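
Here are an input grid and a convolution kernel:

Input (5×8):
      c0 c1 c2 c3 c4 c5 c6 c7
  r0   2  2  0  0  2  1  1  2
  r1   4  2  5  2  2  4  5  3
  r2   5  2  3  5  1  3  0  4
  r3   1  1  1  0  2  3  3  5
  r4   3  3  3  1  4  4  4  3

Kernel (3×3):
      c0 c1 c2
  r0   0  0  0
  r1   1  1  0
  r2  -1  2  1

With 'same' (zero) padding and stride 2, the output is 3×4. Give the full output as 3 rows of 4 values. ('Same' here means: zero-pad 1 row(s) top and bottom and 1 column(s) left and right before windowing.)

Output[0,0]: The receptive field on the zero-padded input at this output position is [0 0 0 / 0 2 2 / 0 4 2]. Elementwise product with the kernel and sum: 0·1 + 2·1 + 0·-1 + 4·2 + 2·1.

12 12 8 11
8 6 13 11
3 6 5 8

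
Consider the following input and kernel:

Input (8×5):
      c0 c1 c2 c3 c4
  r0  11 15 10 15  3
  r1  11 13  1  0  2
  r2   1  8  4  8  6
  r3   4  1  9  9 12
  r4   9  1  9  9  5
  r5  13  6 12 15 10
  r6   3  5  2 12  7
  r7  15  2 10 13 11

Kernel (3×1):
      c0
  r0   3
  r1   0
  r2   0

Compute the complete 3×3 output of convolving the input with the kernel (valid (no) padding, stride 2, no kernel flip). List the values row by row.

Output[0,0]: The receptive field on the input at this output position is [11 / 11 / 1]. Elementwise product with the kernel and sum: 11·3.

33 30 9
3 12 18
27 27 15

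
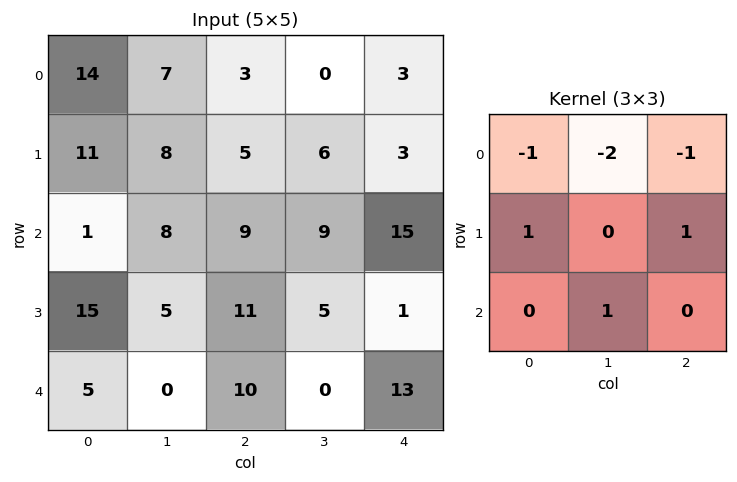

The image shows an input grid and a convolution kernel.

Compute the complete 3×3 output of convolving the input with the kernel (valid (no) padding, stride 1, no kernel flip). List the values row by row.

Output[0,0]: The receptive field on the input at this output position is [14 7 3 / 11 8 5 / 1 8 9]. Elementwise product with the kernel and sum: 14·-1 + 7·-2 + 3·-1 + 11·1 + 5·1 + 8·1.
Output[0,1]: The receptive field on the input at this output position is [7 3 0 / 8 5 6 / 8 9 9]. Elementwise product with the kernel and sum: 7·-1 + 3·-2 + 0·-1 + 8·1 + 6·1 + 9·1.

-7 10 11
-17 4 9
0 -15 -30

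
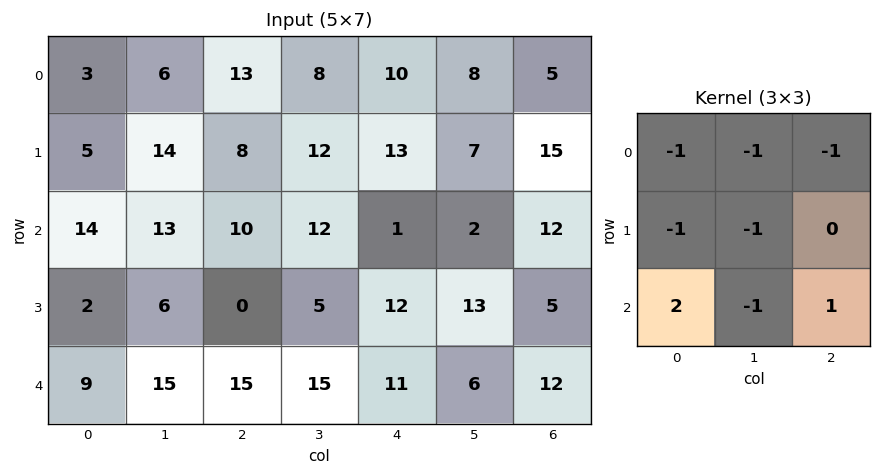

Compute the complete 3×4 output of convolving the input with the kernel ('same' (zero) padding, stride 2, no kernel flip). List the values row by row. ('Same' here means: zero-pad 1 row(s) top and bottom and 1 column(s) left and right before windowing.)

6 13 0 -14
-29 -40 -34 -15
-17 -41 -56 -36

Output[0,0]: The receptive field on the zero-padded input at this output position is [0 0 0 / 0 3 6 / 0 5 14]. Elementwise product with the kernel and sum: 0·-1 + 0·-1 + 0·-1 + 0·-1 + 3·-1 + 0·2 + 5·-1 + 14·1.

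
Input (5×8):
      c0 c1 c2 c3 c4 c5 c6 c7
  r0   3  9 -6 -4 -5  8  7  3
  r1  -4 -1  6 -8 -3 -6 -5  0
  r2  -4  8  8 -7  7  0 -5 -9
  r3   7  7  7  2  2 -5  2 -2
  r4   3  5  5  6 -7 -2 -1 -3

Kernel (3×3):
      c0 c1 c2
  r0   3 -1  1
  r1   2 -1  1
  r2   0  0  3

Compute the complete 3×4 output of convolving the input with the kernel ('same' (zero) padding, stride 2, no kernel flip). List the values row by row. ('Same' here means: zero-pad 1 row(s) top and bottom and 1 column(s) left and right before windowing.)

Output[0,0]: The receptive field on the zero-padded input at this output position is [0 0 0 / 0 3 9 / 0 -4 -1]. Elementwise product with the kernel and sum: 0·3 + 0·-1 + 0·1 + 0·2 + 3·-1 + 9·1 + -1·3.

3 -4 -13 12
36 -10 -63 -23
2 27 16 -25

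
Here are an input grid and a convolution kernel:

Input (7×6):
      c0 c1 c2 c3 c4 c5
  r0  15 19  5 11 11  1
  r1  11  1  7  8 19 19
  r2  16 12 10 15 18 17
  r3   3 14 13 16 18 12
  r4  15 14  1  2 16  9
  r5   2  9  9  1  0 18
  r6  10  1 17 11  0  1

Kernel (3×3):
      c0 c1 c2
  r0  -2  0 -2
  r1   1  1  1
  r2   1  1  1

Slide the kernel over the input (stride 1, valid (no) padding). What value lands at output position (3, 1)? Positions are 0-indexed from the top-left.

The receptive field on the input at this output position is [14 13 16 / 14 1 2 / 9 9 1]. Elementwise product with the kernel and sum: 14·-2 + 16·-2 + 14·1 + 1·1 + 2·1 + 9·1 + 9·1 + 1·1.

-24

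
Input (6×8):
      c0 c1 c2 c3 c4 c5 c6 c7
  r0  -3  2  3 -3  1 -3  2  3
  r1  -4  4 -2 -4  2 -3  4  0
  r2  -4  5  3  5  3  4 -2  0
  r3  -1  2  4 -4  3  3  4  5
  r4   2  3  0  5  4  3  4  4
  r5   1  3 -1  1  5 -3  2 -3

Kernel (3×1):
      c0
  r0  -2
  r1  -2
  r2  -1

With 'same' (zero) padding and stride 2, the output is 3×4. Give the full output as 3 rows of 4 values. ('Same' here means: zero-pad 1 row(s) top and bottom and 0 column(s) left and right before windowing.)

Output[0,0]: The receptive field on the zero-padded input at this output position is [0 / -3 / -4]. Elementwise product with the kernel and sum: 0·-2 + -3·-2 + -4·-1.
Output[0,1]: The receptive field on the zero-padded input at this output position is [0 / 3 / -2]. Elementwise product with the kernel and sum: 0·-2 + 3·-2 + -2·-1.

10 -4 -4 -8
17 -6 -13 -8
-3 -7 -19 -18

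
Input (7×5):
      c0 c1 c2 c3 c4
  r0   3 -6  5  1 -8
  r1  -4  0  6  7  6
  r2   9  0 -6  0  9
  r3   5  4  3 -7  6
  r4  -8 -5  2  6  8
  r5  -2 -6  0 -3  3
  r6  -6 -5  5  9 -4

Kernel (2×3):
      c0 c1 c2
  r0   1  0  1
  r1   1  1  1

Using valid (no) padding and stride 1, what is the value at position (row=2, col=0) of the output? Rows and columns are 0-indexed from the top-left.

15

The receptive field on the input at this output position is [9 0 -6 / 5 4 3]. Elementwise product with the kernel and sum: 9·1 + -6·1 + 5·1 + 4·1 + 3·1.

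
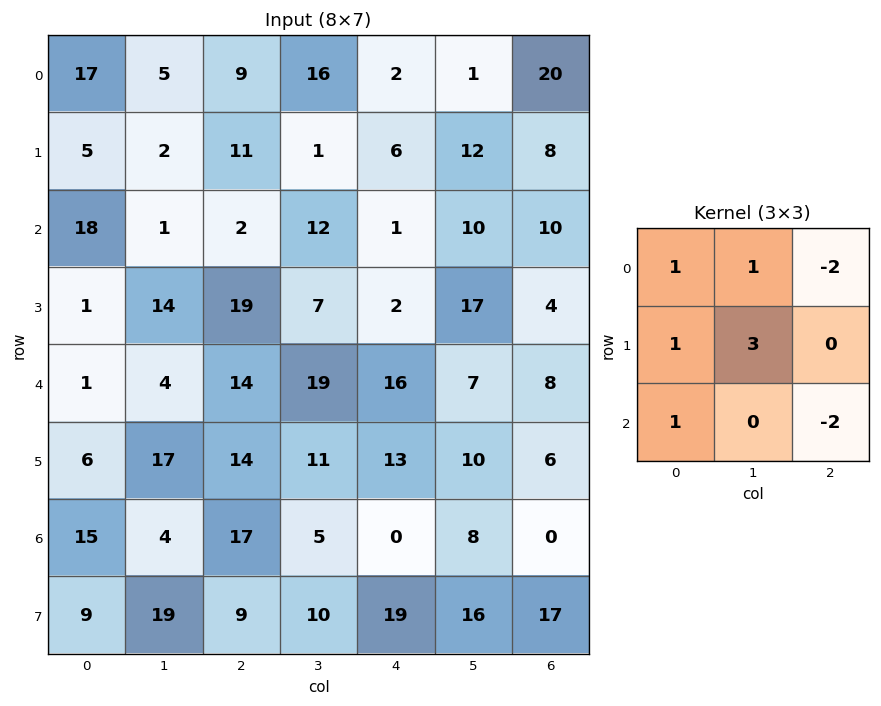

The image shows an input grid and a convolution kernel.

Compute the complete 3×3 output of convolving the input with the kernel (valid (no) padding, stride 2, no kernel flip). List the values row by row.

29 35 -14
31 34 44
15 65 50

Output[0,0]: The receptive field on the input at this output position is [17 5 9 / 5 2 11 / 18 1 2]. Elementwise product with the kernel and sum: 17·1 + 5·1 + 9·-2 + 5·1 + 2·3 + 18·1 + 2·-2.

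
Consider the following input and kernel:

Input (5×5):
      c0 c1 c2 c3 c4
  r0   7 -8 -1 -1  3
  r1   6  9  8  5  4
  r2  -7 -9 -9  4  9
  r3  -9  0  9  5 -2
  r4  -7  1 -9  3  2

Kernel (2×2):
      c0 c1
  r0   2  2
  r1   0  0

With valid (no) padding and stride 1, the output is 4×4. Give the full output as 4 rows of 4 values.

-2 -18 -4 4
30 34 26 18
-32 -36 -10 26
-18 18 28 6

Output[0,0]: The receptive field on the input at this output position is [7 -8 / 6 9]. Elementwise product with the kernel and sum: 7·2 + -8·2.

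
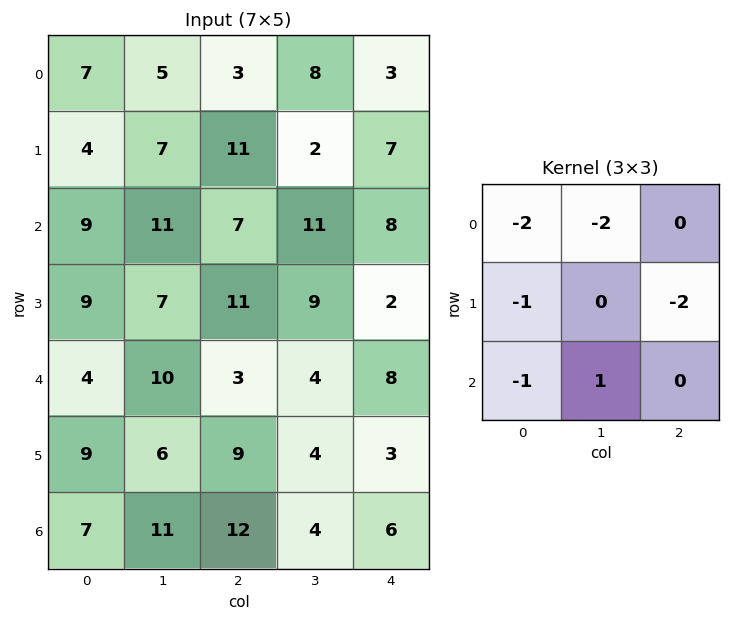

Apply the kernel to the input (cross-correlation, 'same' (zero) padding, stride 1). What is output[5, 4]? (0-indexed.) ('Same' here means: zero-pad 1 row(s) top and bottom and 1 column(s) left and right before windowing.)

The receptive field on the zero-padded input at this output position is [4 8 0 / 4 3 0 / 4 6 0]. Elementwise product with the kernel and sum: 4·-2 + 8·-2 + 4·-1 + 0·-2 + 4·-1 + 6·1.

-26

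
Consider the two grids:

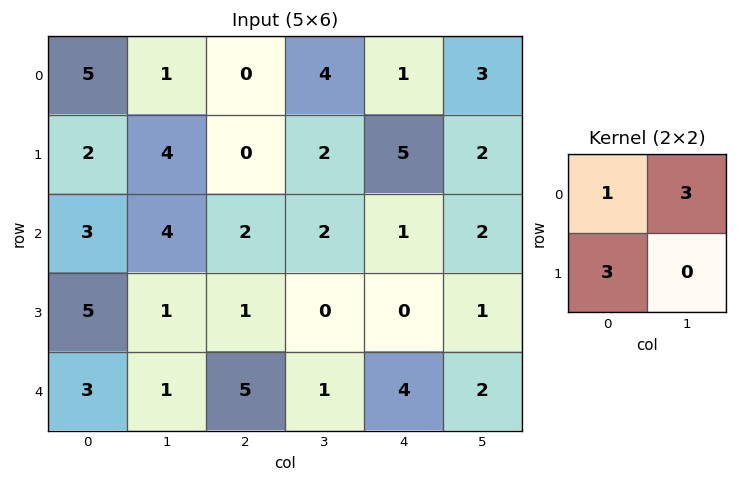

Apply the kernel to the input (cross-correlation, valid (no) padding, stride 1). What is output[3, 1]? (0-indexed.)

7

The receptive field on the input at this output position is [1 1 / 1 5]. Elementwise product with the kernel and sum: 1·1 + 1·3 + 1·3.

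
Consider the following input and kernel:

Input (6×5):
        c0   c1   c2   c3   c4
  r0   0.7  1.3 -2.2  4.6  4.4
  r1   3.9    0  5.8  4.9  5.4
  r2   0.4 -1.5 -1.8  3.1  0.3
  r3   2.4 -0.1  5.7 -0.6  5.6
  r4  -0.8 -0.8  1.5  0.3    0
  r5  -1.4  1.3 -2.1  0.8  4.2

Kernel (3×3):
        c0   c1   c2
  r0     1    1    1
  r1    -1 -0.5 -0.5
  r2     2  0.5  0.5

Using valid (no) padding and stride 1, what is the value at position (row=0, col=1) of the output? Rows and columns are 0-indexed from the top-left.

The receptive field on the input at this output position is [1.3 -2.2 4.6 / 0 5.8 4.9 / -1.5 -1.8 3.1]. Elementwise product with the kernel and sum: 1.3·1 + -2.2·1 + 4.6·1 + 0·-1 + 5.8·-0.5 + 4.9·-0.5 + -1.5·2 + -1.8·0.5 + 3.1·0.5.

-4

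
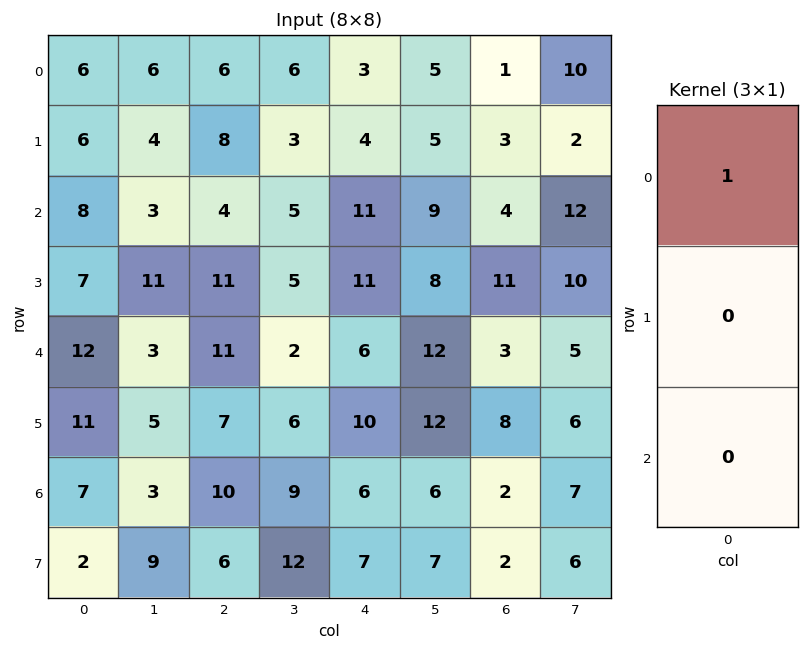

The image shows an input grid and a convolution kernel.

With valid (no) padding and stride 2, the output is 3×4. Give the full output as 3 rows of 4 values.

Output[0,0]: The receptive field on the input at this output position is [6 / 6 / 8]. Elementwise product with the kernel and sum: 6·1.
Output[0,1]: The receptive field on the input at this output position is [6 / 8 / 4]. Elementwise product with the kernel and sum: 6·1.

6 6 3 1
8 4 11 4
12 11 6 3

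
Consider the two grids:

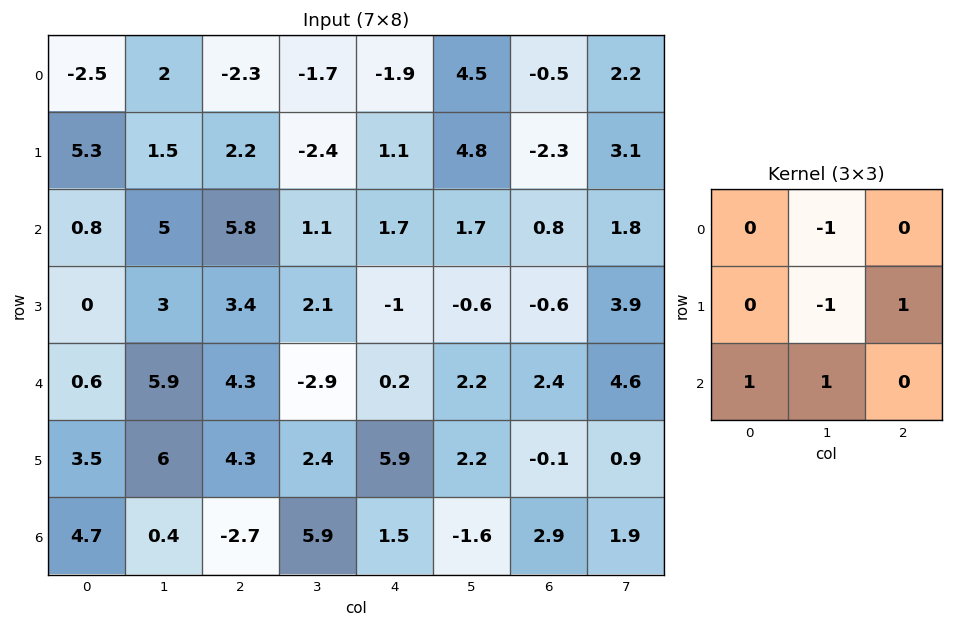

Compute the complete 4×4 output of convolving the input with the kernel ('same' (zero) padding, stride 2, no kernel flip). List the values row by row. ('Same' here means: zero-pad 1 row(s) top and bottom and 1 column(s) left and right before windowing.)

9.8 4.3 5.1 5.2
-1.1 -0.5 0 2.1
8.8 -0.3 11.3 4.9
-7.8 4.3 -9 -0.9

Output[0,0]: The receptive field on the zero-padded input at this output position is [0 0 0 / 0 -2.5 2 / 0 5.3 1.5]. Elementwise product with the kernel and sum: 0·-1 + -2.5·-1 + 2·1 + 0·1 + 5.3·1.
Output[0,1]: The receptive field on the zero-padded input at this output position is [0 0 0 / 2 -2.3 -1.7 / 1.5 2.2 -2.4]. Elementwise product with the kernel and sum: 0·-1 + -2.3·-1 + -1.7·1 + 1.5·1 + 2.2·1.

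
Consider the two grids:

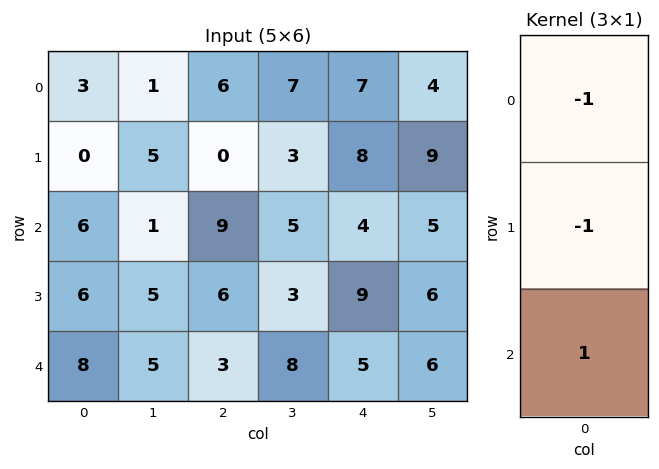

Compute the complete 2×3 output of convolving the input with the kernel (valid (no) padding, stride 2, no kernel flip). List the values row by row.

Output[0,0]: The receptive field on the input at this output position is [3 / 0 / 6]. Elementwise product with the kernel and sum: 3·-1 + 0·-1 + 6·1.

3 3 -11
-4 -12 -8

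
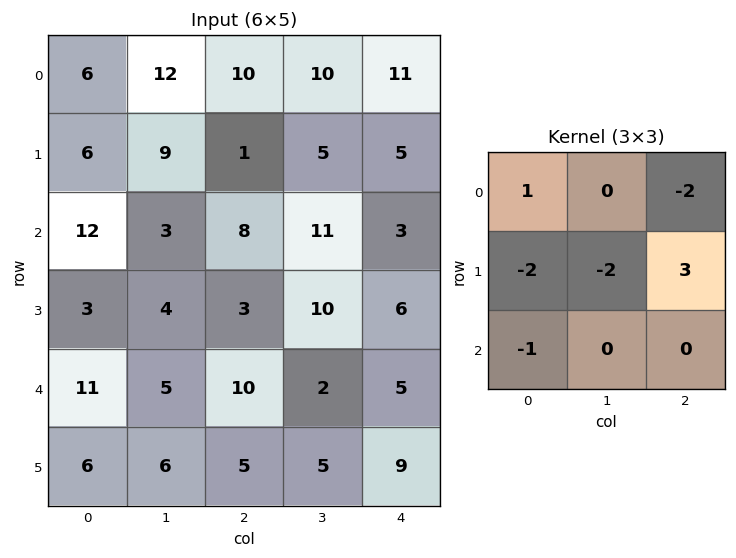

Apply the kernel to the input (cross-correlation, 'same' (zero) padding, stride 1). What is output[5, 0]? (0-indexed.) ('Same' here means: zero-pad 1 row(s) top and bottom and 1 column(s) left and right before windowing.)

-4

The receptive field on the zero-padded input at this output position is [0 11 5 / 0 6 6 / 0 0 0]. Elementwise product with the kernel and sum: 0·1 + 5·-2 + 0·-2 + 6·-2 + 6·3 + 0·-1.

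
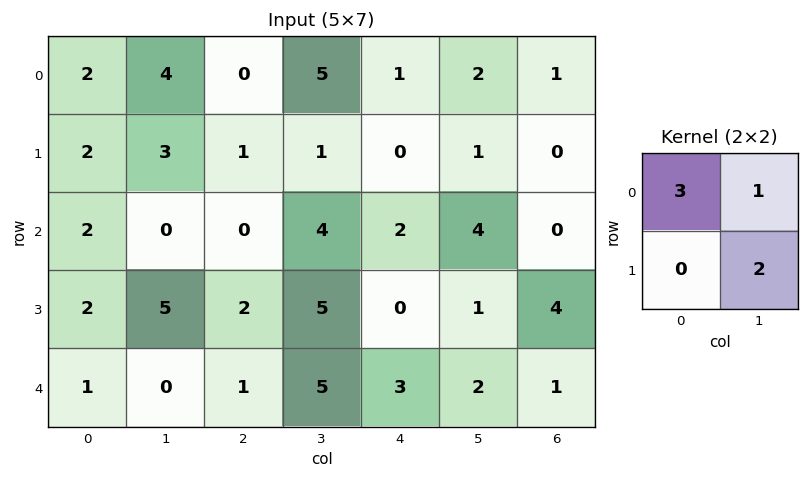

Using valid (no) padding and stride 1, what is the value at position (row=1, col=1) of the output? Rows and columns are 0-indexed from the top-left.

The receptive field on the input at this output position is [3 1 / 0 0]. Elementwise product with the kernel and sum: 3·3 + 1·1 + 0·2.

10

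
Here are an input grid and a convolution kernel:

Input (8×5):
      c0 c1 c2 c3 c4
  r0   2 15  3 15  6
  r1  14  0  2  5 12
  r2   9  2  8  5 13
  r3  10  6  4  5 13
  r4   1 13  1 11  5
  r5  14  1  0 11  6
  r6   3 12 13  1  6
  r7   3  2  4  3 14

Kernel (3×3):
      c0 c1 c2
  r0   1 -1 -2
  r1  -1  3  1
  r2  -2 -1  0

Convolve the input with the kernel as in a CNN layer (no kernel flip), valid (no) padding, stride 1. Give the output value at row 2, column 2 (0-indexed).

-12

The receptive field on the input at this output position is [8 5 13 / 4 5 13 / 1 11 5]. Elementwise product with the kernel and sum: 8·1 + 5·-1 + 13·-2 + 4·-1 + 5·3 + 13·1 + 1·-2 + 11·-1.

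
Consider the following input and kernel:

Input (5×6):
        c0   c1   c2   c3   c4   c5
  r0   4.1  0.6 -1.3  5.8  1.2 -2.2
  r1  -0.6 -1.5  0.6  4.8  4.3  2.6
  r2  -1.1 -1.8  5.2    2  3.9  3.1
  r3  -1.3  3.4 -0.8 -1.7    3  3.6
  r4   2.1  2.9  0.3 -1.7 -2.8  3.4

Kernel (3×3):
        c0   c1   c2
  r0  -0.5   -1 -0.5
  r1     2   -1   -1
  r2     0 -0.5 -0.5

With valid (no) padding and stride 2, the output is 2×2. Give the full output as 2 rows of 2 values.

Output[0,0]: The receptive field on the input at this output position is [4.1 0.6 -1.3 / -0.6 -1.5 0.6 / -1.1 -1.8 5.2]. Elementwise product with the kernel and sum: 4.1·-0.5 + 0.6·-1 + -1.3·-0.5 + -0.6·2 + -1.5·-1 + 0.6·-1 + -1.8·-0.5 + 5.2·-0.5.

-4 -16.6
-7.05 -7.2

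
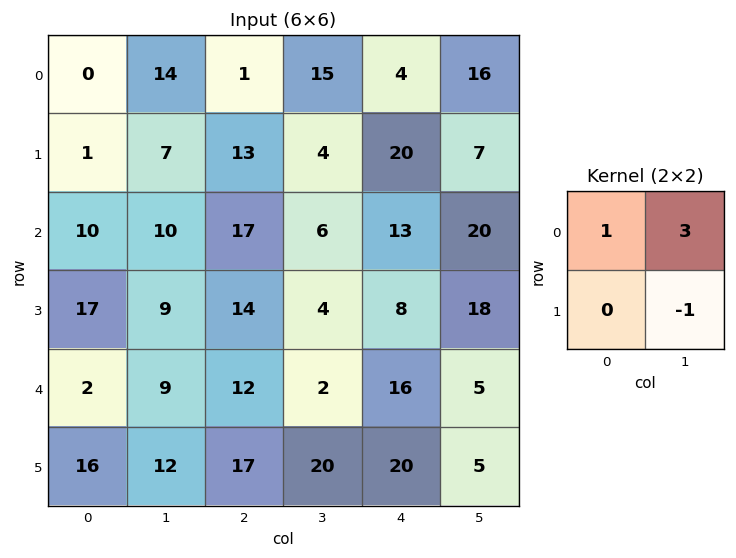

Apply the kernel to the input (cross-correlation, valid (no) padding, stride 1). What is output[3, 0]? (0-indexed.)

35

The receptive field on the input at this output position is [17 9 / 2 9]. Elementwise product with the kernel and sum: 17·1 + 9·3 + 9·-1.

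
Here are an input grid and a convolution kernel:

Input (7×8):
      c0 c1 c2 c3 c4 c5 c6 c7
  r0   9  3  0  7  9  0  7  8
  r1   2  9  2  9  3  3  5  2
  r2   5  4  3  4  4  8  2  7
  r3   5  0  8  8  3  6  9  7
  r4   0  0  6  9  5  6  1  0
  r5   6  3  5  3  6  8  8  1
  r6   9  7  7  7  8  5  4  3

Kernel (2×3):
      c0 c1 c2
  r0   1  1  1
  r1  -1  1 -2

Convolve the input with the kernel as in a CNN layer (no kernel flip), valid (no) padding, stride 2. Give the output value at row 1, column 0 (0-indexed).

-9

The receptive field on the input at this output position is [5 4 3 / 5 0 8]. Elementwise product with the kernel and sum: 5·1 + 4·1 + 3·1 + 5·-1 + 0·1 + 8·-2.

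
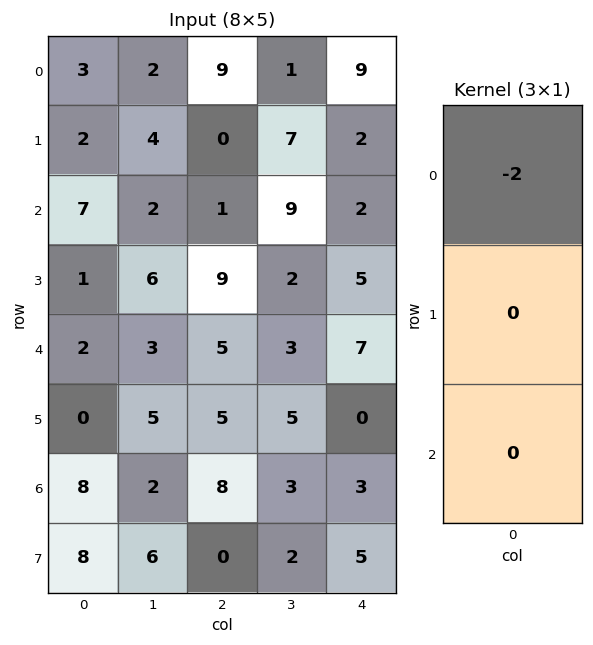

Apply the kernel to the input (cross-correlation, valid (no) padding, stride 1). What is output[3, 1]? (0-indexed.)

-12

The receptive field on the input at this output position is [6 / 3 / 5]. Elementwise product with the kernel and sum: 6·-2.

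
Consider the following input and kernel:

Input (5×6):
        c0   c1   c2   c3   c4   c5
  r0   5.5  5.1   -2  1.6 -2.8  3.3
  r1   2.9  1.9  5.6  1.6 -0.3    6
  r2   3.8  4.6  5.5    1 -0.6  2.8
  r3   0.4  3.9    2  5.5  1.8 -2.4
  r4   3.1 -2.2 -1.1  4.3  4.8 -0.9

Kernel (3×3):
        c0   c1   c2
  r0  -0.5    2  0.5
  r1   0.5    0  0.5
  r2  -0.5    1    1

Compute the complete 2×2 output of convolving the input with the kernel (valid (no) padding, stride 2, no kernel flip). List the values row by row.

18.9 3.1
6.4 10.5

Output[0,0]: The receptive field on the input at this output position is [5.5 5.1 -2 / 2.9 1.9 5.6 / 3.8 4.6 5.5]. Elementwise product with the kernel and sum: 5.5·-0.5 + 5.1·2 + -2·0.5 + 2.9·0.5 + 5.6·0.5 + 3.8·-0.5 + 4.6·1 + 5.5·1.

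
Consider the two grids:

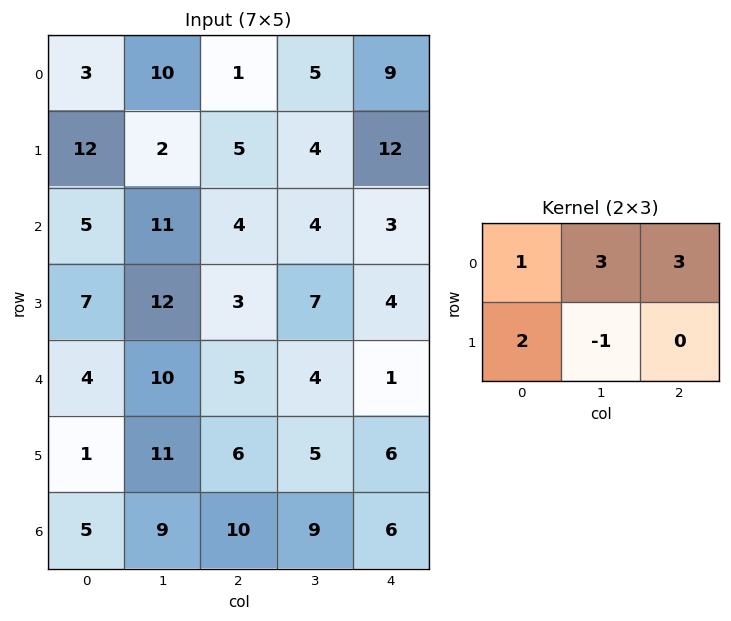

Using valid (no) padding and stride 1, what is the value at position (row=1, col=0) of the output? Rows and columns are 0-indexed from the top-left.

32

The receptive field on the input at this output position is [12 2 5 / 5 11 4]. Elementwise product with the kernel and sum: 12·1 + 2·3 + 5·3 + 5·2 + 11·-1.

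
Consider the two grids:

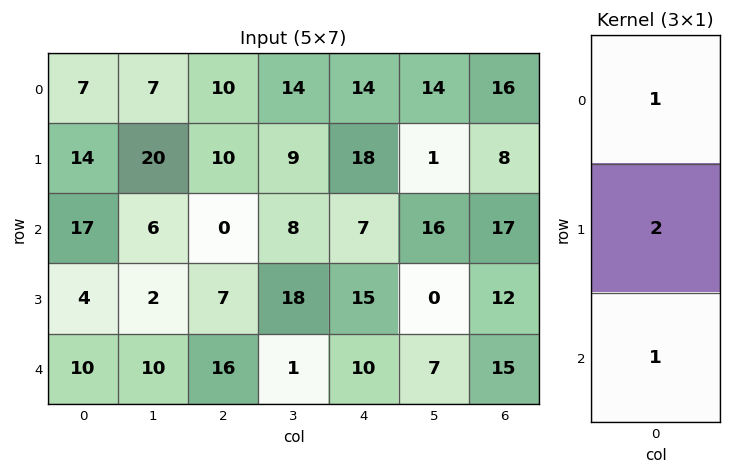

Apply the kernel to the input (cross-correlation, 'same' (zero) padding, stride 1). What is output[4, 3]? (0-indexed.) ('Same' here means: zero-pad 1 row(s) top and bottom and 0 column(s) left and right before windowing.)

The receptive field on the zero-padded input at this output position is [18 / 1 / 0]. Elementwise product with the kernel and sum: 18·1 + 1·2 + 0·1.

20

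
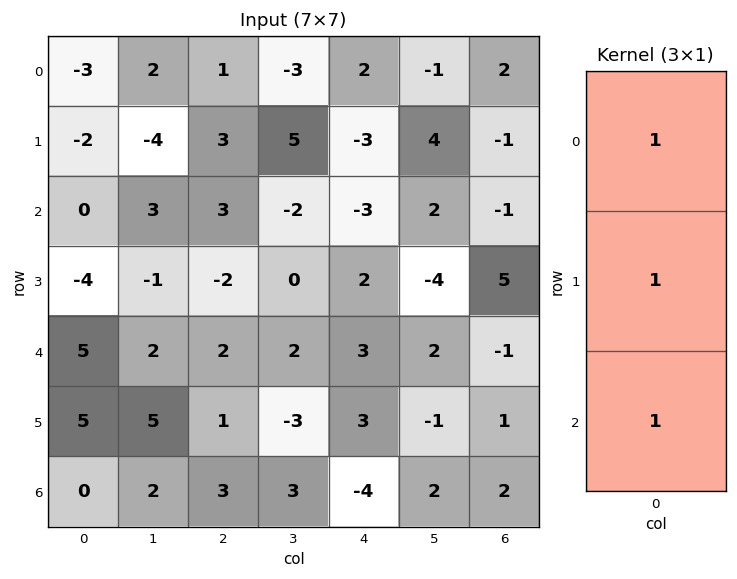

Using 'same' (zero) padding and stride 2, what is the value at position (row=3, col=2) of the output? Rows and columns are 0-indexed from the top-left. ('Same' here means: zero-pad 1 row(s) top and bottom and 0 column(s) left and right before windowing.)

-1

The receptive field on the zero-padded input at this output position is [3 / -4 / 0]. Elementwise product with the kernel and sum: 3·1 + -4·1 + 0·1.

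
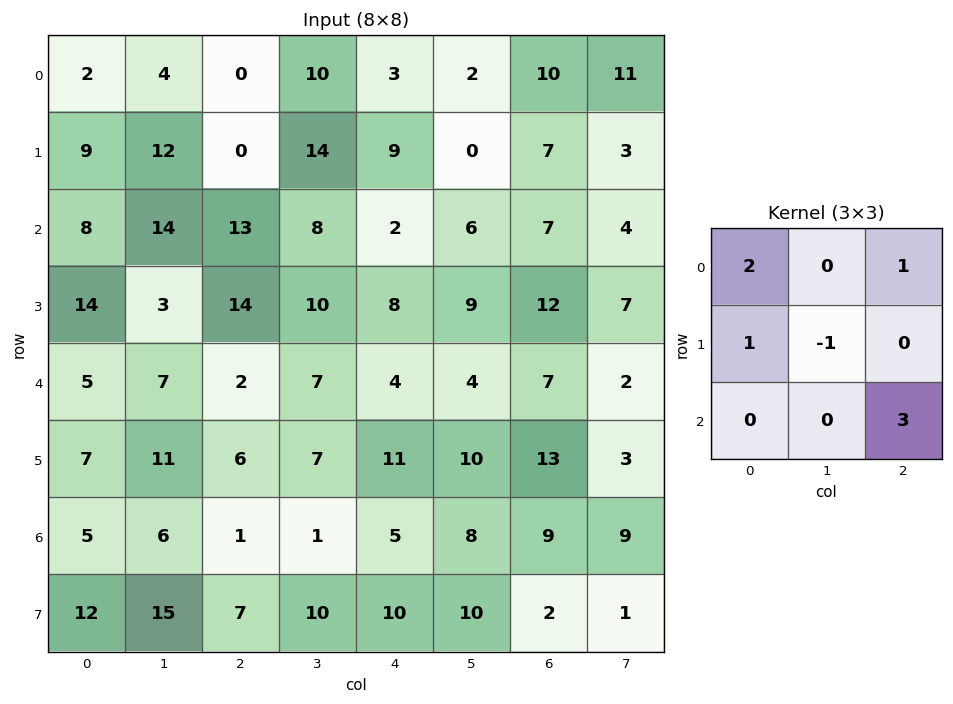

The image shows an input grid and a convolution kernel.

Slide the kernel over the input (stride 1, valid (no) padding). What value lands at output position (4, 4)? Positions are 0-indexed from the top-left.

The receptive field on the input at this output position is [4 4 7 / 11 10 13 / 5 8 9]. Elementwise product with the kernel and sum: 4·2 + 7·1 + 11·1 + 10·-1 + 9·3.

43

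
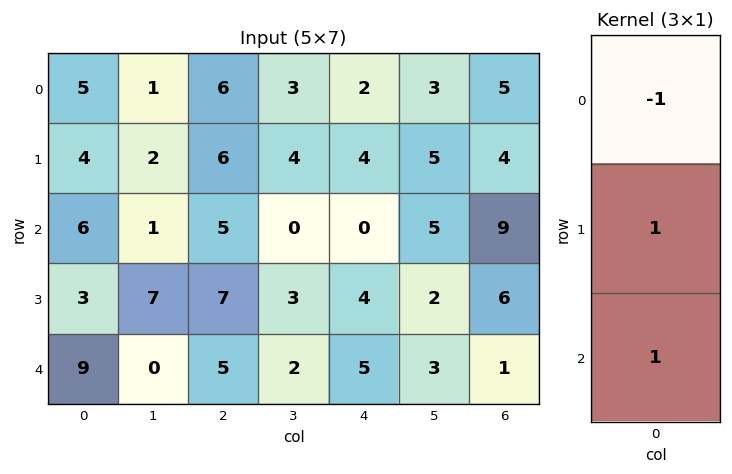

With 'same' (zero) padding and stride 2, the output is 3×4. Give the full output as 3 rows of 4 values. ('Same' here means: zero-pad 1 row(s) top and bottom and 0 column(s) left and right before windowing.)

9 12 6 9
5 6 0 11
6 -2 1 -5

Output[0,0]: The receptive field on the zero-padded input at this output position is [0 / 5 / 4]. Elementwise product with the kernel and sum: 0·-1 + 5·1 + 4·1.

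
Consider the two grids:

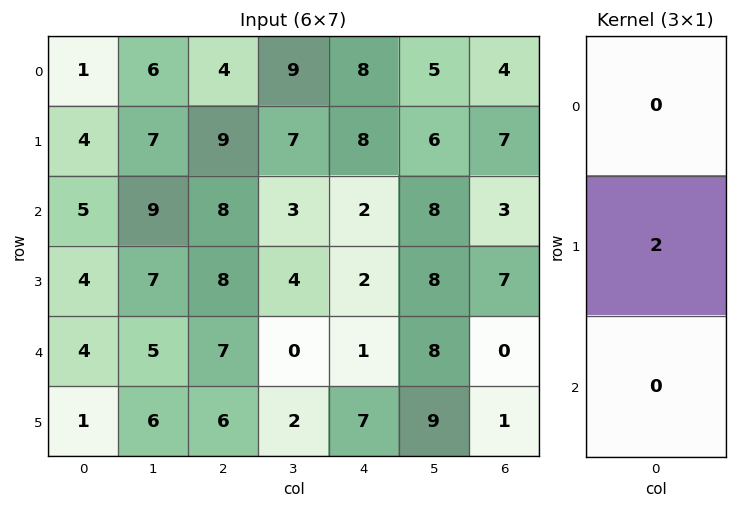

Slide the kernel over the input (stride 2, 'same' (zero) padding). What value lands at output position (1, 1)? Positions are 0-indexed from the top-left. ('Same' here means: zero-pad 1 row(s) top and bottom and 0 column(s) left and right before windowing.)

The receptive field on the zero-padded input at this output position is [9 / 8 / 8]. Elementwise product with the kernel and sum: 8·2.

16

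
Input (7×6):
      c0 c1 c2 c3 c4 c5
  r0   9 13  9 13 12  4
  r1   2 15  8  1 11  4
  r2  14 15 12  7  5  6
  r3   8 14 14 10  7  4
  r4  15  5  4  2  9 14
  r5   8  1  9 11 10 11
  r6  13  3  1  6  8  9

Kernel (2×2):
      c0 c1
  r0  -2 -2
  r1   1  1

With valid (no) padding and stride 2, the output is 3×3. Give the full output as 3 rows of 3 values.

-27 -35 -17
-36 -14 -11
-31 8 -25

Output[0,0]: The receptive field on the input at this output position is [9 13 / 2 15]. Elementwise product with the kernel and sum: 9·-2 + 13·-2 + 2·1 + 15·1.
Output[0,1]: The receptive field on the input at this output position is [9 13 / 8 1]. Elementwise product with the kernel and sum: 9·-2 + 13·-2 + 8·1 + 1·1.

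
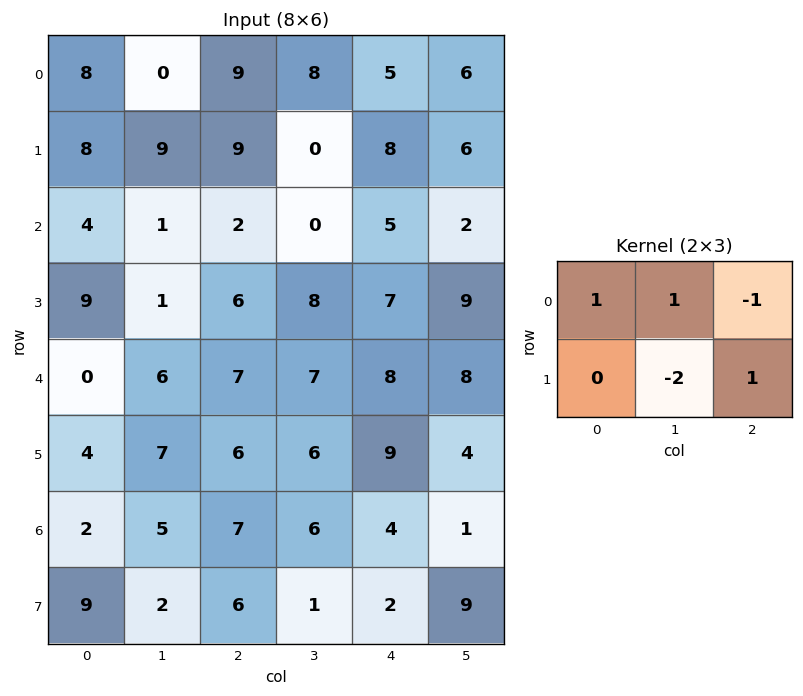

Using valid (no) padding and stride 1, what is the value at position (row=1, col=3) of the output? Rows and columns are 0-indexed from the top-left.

-6

The receptive field on the input at this output position is [0 8 6 / 0 5 2]. Elementwise product with the kernel and sum: 0·1 + 8·1 + 6·-1 + 5·-2 + 2·1.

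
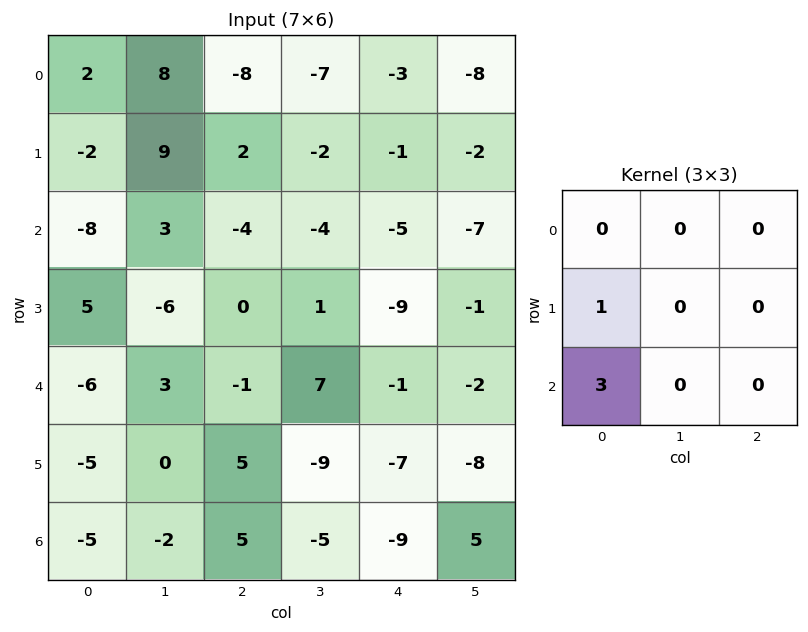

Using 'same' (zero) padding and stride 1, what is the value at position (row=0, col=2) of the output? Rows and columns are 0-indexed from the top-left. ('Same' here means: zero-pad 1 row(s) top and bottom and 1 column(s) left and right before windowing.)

The receptive field on the zero-padded input at this output position is [0 0 0 / 8 -8 -7 / 9 2 -2]. Elementwise product with the kernel and sum: 8·1 + 9·3.

35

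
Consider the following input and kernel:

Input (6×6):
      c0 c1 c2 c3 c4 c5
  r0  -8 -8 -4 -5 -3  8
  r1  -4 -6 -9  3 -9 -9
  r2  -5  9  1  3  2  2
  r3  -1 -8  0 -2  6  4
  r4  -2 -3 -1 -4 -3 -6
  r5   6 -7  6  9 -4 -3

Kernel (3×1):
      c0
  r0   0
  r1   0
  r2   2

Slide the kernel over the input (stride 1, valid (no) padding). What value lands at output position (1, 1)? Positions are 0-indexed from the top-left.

The receptive field on the input at this output position is [-6 / 9 / -8]. Elementwise product with the kernel and sum: -8·2.

-16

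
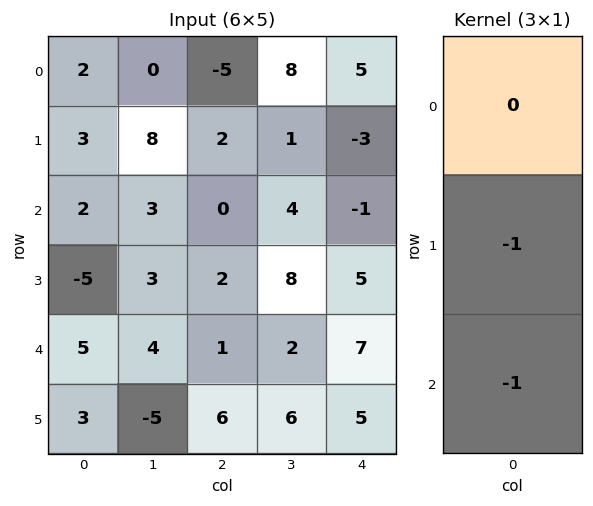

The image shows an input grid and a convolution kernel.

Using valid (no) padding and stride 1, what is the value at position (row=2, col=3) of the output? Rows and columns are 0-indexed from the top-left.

-10

The receptive field on the input at this output position is [4 / 8 / 2]. Elementwise product with the kernel and sum: 8·-1 + 2·-1.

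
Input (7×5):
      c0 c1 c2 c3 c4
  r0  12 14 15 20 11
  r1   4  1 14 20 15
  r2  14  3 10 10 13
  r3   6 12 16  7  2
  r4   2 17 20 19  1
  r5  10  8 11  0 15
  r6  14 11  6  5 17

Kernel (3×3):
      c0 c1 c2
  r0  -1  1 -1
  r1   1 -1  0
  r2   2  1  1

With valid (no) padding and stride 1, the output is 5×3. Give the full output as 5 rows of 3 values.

31 -6 31
34 33 32
14 66 56
14 21 27
42 14 43

Output[0,0]: The receptive field on the input at this output position is [12 14 15 / 4 1 14 / 14 3 10]. Elementwise product with the kernel and sum: 12·-1 + 14·1 + 15·-1 + 4·1 + 1·-1 + 14·2 + 3·1 + 10·1.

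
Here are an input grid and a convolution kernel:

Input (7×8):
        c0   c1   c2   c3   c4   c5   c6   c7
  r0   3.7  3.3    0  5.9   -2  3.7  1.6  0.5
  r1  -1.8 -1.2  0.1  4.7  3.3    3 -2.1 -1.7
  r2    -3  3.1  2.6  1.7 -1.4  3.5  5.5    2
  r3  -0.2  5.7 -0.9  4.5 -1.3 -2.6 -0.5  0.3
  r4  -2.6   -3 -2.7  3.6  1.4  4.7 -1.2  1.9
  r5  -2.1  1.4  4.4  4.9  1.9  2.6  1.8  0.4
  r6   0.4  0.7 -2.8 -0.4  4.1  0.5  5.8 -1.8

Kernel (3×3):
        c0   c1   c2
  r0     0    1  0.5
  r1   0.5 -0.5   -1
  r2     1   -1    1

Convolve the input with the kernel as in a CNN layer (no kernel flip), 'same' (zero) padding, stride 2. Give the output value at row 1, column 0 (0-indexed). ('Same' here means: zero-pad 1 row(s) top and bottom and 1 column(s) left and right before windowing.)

1.9

The receptive field on the zero-padded input at this output position is [0 -1.8 -1.2 / 0 -3 3.1 / 0 -0.2 5.7]. Elementwise product with the kernel and sum: -1.8·1 + -1.2·0.5 + 0·0.5 + -3·-0.5 + 3.1·-1 + 0·1 + -0.2·-1 + 5.7·1.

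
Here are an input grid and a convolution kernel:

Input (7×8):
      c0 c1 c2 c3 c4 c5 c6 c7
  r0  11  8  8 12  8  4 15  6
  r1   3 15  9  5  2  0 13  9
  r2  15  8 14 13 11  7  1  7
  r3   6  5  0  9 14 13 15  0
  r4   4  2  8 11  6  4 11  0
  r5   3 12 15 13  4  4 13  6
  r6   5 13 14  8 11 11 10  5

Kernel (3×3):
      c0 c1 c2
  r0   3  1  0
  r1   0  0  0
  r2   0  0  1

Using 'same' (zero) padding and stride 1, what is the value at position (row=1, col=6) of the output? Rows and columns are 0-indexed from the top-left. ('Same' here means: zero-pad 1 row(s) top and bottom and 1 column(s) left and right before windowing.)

34

The receptive field on the zero-padded input at this output position is [4 15 6 / 0 13 9 / 7 1 7]. Elementwise product with the kernel and sum: 4·3 + 15·1 + 7·1.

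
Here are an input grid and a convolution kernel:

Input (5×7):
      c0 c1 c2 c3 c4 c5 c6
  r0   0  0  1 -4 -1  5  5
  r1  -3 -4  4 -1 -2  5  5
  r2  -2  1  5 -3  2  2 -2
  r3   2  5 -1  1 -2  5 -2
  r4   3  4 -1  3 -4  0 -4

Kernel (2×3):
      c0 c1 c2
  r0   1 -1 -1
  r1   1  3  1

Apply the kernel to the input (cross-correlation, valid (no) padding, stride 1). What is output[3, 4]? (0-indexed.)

The receptive field on the input at this output position is [-2 5 -2 / -4 0 -4]. Elementwise product with the kernel and sum: -2·1 + 5·-1 + -2·-1 + -4·1 + 0·3 + -4·1.

-13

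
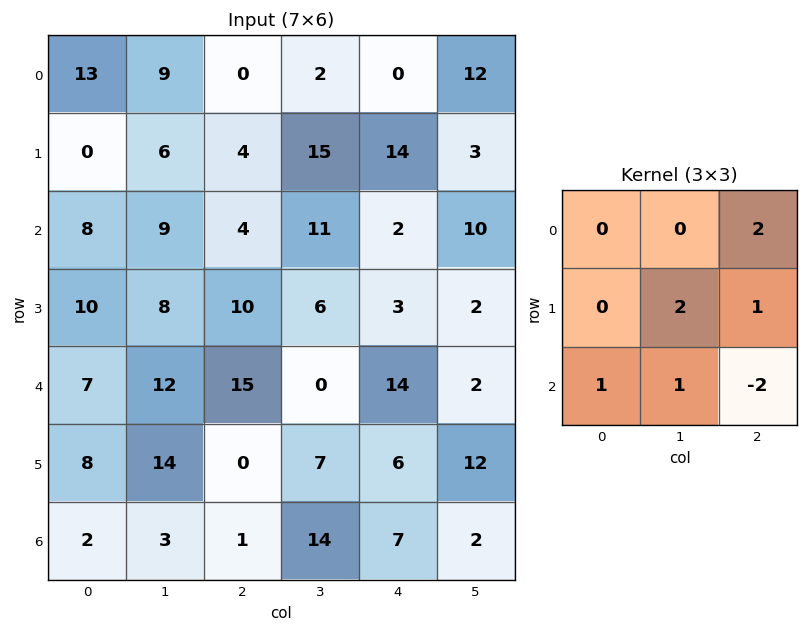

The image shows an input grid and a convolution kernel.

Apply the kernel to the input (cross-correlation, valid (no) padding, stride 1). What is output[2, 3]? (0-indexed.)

38

The receptive field on the input at this output position is [11 2 10 / 6 3 2 / 0 14 2]. Elementwise product with the kernel and sum: 10·2 + 3·2 + 2·1 + 0·1 + 14·1 + 2·-2.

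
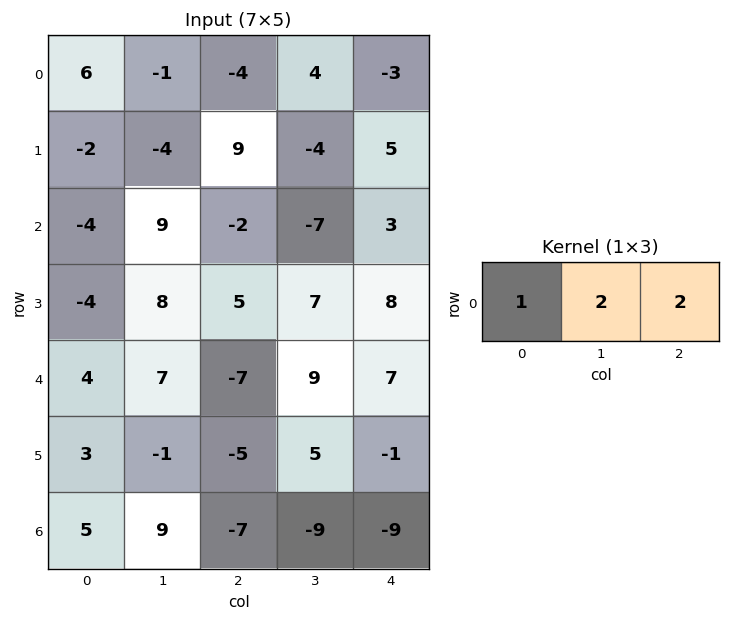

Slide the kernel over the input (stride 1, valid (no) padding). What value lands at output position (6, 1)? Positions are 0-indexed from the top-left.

The receptive field on the input at this output position is [9 -7 -9]. Elementwise product with the kernel and sum: 9·1 + -7·2 + -9·2.

-23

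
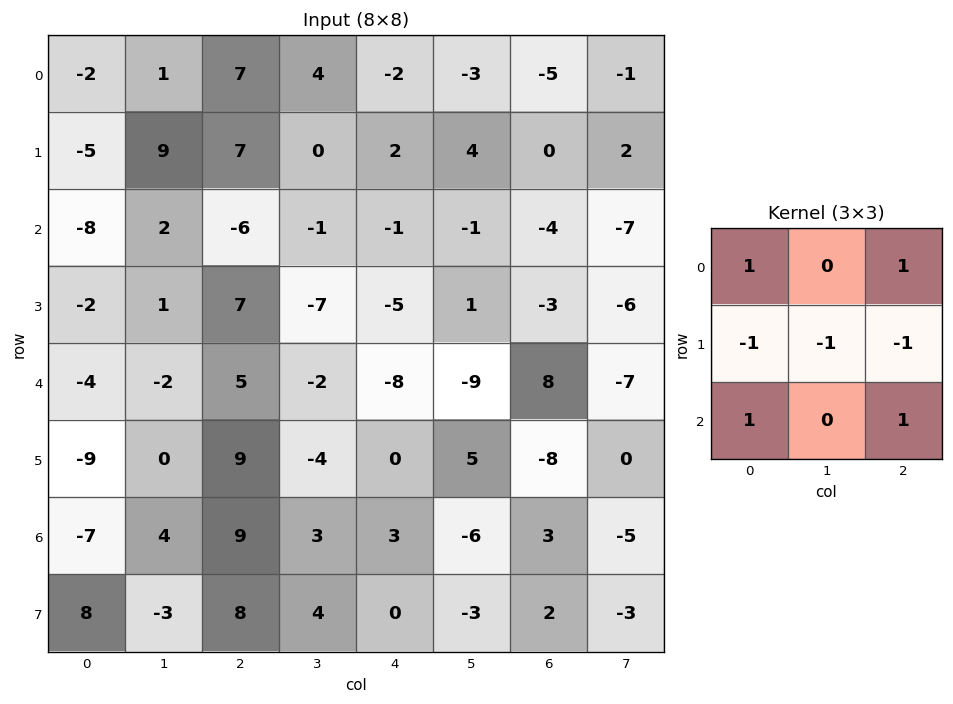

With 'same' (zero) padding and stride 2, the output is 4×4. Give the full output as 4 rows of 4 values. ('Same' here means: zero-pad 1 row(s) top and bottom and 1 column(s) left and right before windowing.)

10 -3 5 15
16 8 1 13
7 -11 14 8
0 -19 2 7

Output[0,0]: The receptive field on the zero-padded input at this output position is [0 0 0 / 0 -2 1 / 0 -5 9]. Elementwise product with the kernel and sum: 0·1 + 0·1 + 0·-1 + -2·-1 + 1·-1 + 0·1 + 9·1.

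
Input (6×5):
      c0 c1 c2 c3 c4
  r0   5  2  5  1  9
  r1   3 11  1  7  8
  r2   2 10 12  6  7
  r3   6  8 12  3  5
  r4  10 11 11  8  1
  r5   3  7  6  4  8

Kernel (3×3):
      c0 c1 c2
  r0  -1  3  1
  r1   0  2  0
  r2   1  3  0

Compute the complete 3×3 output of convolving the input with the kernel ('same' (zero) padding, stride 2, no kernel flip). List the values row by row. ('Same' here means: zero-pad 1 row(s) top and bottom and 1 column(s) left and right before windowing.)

19 24 49
42 67 49
55 78 42

Output[0,0]: The receptive field on the zero-padded input at this output position is [0 0 0 / 0 5 2 / 0 3 11]. Elementwise product with the kernel and sum: 0·-1 + 0·3 + 0·1 + 5·2 + 0·1 + 3·3.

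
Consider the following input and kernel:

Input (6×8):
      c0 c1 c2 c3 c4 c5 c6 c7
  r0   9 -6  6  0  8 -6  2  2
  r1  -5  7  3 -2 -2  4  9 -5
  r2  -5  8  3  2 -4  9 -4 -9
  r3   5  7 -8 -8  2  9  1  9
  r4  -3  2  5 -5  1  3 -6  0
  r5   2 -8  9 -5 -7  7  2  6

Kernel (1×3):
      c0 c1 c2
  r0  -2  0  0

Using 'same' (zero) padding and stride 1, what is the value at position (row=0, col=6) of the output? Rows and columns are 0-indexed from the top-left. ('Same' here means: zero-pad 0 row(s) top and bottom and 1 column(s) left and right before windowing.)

The receptive field on the zero-padded input at this output position is [-6 2 2]. Elementwise product with the kernel and sum: -6·-2.

12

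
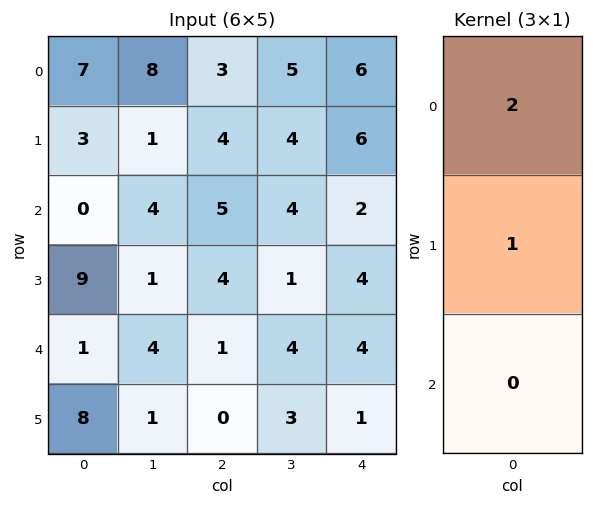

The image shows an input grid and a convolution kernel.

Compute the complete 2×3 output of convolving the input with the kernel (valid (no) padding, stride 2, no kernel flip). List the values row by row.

17 10 18
9 14 8

Output[0,0]: The receptive field on the input at this output position is [7 / 3 / 0]. Elementwise product with the kernel and sum: 7·2 + 3·1.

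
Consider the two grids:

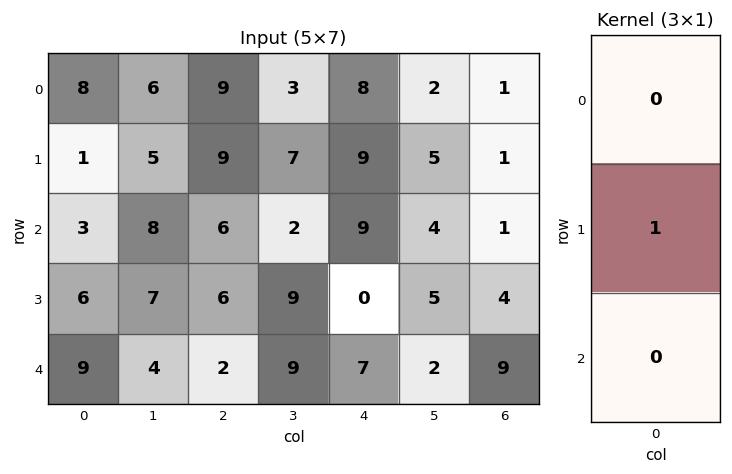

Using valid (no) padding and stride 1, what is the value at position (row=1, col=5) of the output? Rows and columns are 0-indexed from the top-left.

The receptive field on the input at this output position is [5 / 4 / 5]. Elementwise product with the kernel and sum: 4·1.

4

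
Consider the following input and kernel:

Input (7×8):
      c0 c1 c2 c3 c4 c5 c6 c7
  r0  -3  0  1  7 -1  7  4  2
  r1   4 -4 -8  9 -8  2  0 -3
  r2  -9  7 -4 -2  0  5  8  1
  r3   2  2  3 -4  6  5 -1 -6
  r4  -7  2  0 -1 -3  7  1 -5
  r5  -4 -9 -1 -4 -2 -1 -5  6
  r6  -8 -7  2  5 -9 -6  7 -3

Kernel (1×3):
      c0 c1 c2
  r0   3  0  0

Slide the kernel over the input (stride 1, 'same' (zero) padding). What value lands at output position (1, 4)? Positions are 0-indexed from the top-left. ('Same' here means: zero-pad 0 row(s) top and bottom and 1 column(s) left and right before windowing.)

27

The receptive field on the zero-padded input at this output position is [9 -8 2]. Elementwise product with the kernel and sum: 9·3.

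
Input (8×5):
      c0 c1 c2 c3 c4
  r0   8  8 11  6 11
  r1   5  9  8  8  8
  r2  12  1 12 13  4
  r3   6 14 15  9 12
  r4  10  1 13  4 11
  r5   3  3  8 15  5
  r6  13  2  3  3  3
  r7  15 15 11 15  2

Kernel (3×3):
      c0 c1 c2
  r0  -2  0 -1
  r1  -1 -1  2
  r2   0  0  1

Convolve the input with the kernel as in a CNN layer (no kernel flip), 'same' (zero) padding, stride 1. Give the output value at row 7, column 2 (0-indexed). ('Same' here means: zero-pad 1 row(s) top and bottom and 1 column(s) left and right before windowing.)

The receptive field on the zero-padded input at this output position is [2 3 3 / 15 11 15 / 0 0 0]. Elementwise product with the kernel and sum: 2·-2 + 3·-1 + 15·-1 + 11·-1 + 15·2 + 0·1.

-3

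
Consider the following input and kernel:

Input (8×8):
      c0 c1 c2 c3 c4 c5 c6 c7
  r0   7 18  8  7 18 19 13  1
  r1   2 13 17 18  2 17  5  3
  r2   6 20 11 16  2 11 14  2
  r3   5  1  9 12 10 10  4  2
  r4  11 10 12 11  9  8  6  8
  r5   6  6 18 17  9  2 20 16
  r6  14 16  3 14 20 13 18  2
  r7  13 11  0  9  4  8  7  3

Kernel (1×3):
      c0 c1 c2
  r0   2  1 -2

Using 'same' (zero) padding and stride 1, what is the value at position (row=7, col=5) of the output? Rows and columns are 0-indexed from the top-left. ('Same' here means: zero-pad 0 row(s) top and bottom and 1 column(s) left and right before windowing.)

The receptive field on the zero-padded input at this output position is [4 8 7]. Elementwise product with the kernel and sum: 4·2 + 8·1 + 7·-2.

2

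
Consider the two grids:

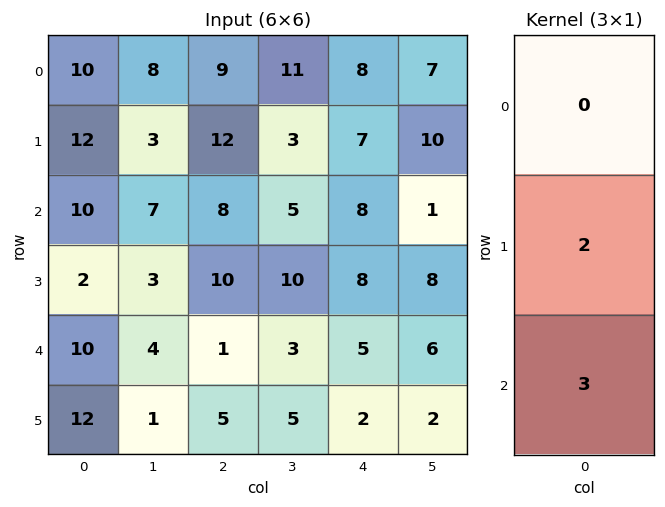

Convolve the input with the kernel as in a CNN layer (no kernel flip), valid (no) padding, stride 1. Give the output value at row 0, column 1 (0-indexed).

27

The receptive field on the input at this output position is [8 / 3 / 7]. Elementwise product with the kernel and sum: 3·2 + 7·3.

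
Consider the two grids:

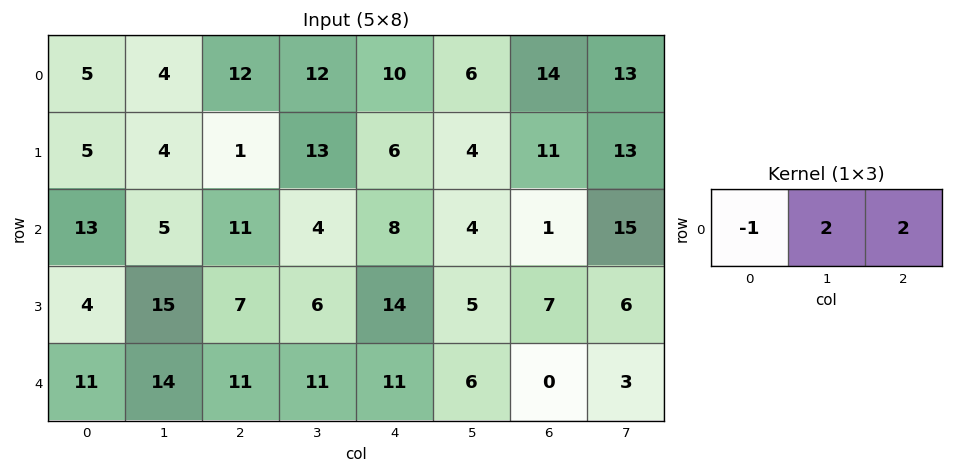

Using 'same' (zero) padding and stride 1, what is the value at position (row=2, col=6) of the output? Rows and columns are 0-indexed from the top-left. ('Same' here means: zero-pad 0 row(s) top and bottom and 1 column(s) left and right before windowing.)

The receptive field on the zero-padded input at this output position is [4 1 15]. Elementwise product with the kernel and sum: 4·-1 + 1·2 + 15·2.

28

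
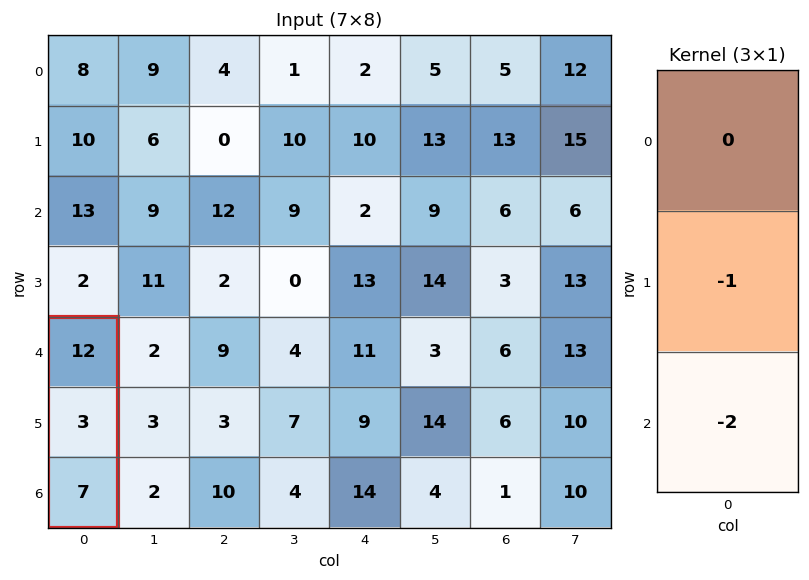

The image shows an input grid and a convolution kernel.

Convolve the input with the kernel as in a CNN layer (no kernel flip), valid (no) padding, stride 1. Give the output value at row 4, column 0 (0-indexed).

-17

The receptive field on the input at this output position is [12 / 3 / 7]. Elementwise product with the kernel and sum: 3·-1 + 7·-2.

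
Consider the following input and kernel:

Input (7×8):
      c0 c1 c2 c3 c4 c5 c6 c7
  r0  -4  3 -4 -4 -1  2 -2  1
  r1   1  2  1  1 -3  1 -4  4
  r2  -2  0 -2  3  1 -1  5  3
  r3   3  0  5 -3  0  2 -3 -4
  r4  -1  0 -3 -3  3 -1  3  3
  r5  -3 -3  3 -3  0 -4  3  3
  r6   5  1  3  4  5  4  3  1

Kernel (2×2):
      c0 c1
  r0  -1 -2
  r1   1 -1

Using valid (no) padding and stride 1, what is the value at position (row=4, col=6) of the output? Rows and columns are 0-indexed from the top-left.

The receptive field on the input at this output position is [3 3 / 3 3]. Elementwise product with the kernel and sum: 3·-1 + 3·-2 + 3·1 + 3·-1.

-9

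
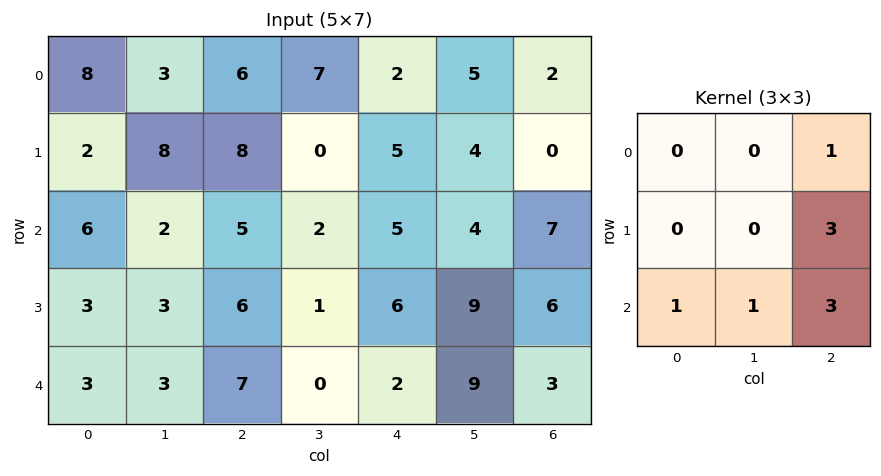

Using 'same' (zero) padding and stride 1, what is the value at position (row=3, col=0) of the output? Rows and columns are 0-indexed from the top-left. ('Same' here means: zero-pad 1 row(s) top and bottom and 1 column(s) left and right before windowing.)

The receptive field on the zero-padded input at this output position is [0 6 2 / 0 3 3 / 0 3 3]. Elementwise product with the kernel and sum: 2·1 + 3·3 + 0·1 + 3·1 + 3·3.

23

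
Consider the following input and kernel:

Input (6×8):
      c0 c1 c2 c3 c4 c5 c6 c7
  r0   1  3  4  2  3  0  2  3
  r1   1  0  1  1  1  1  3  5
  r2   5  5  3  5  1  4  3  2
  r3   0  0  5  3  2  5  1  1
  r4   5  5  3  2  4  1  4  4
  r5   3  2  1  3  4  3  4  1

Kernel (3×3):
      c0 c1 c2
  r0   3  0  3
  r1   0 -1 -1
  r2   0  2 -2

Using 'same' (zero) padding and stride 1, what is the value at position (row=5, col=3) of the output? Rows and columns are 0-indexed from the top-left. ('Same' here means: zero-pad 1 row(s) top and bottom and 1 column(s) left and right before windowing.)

The receptive field on the zero-padded input at this output position is [3 2 4 / 1 3 4 / 0 0 0]. Elementwise product with the kernel and sum: 3·3 + 4·3 + 3·-1 + 4·-1 + 0·2 + 0·-2.

14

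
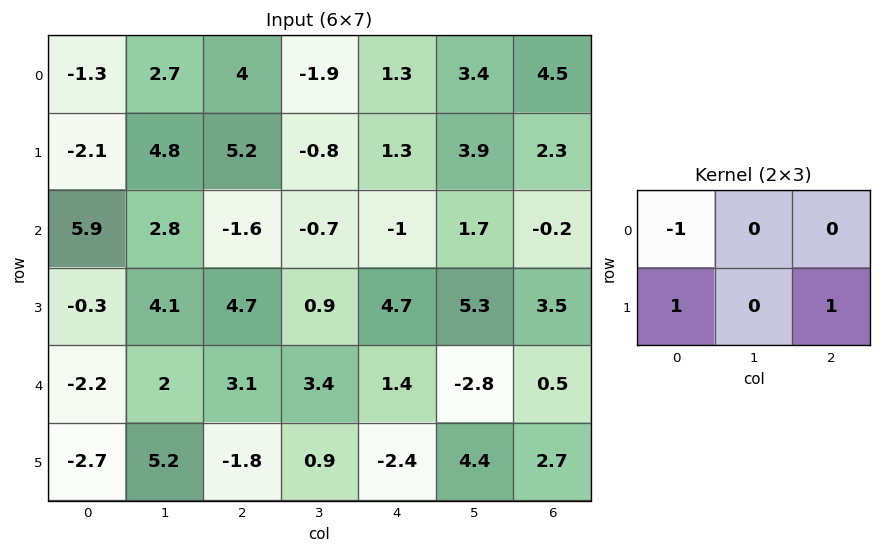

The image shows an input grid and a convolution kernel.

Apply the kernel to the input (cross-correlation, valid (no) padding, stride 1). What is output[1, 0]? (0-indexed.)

The receptive field on the input at this output position is [-2.1 4.8 5.2 / 5.9 2.8 -1.6]. Elementwise product with the kernel and sum: -2.1·-1 + 5.9·1 + -1.6·1.

6.4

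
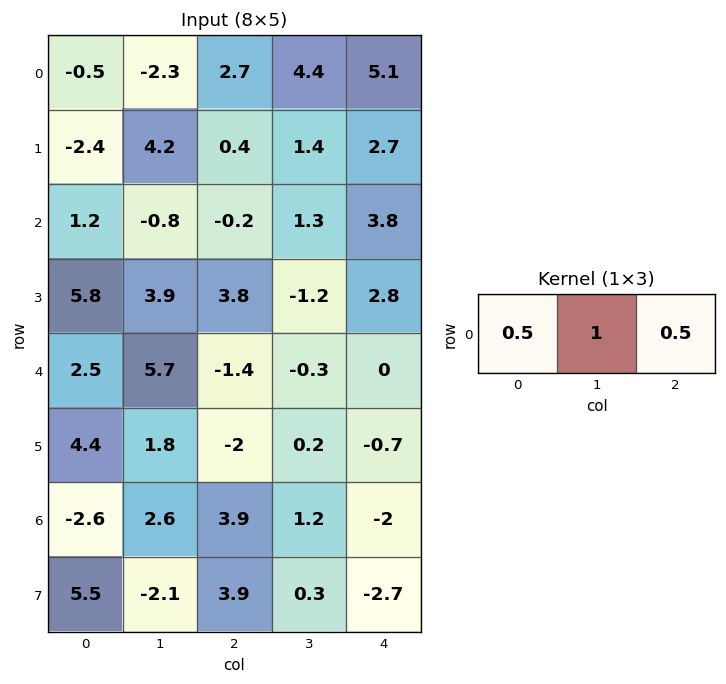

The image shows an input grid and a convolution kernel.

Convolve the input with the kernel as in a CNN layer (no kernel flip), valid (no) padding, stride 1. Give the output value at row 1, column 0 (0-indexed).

The receptive field on the input at this output position is [-2.4 4.2 0.4]. Elementwise product with the kernel and sum: -2.4·0.5 + 4.2·1 + 0.4·0.5.

3.2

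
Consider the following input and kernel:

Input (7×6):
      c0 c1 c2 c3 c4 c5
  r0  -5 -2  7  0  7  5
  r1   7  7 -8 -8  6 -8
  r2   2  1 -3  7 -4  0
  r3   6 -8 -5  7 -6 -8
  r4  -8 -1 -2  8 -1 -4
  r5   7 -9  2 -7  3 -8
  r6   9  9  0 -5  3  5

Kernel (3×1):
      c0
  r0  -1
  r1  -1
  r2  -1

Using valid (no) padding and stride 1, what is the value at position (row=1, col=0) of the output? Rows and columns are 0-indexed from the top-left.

-15

The receptive field on the input at this output position is [7 / 2 / 6]. Elementwise product with the kernel and sum: 7·-1 + 2·-1 + 6·-1.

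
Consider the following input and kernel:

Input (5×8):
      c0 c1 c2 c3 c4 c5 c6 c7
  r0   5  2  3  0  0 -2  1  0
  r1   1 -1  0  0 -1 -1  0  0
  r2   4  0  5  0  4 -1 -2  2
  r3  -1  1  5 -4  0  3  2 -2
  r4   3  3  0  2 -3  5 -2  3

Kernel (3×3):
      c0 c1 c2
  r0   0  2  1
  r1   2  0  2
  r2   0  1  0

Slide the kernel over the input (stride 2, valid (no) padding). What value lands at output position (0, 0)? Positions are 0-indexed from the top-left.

The receptive field on the input at this output position is [5 2 3 / 1 -1 0 / 4 0 5]. Elementwise product with the kernel and sum: 2·2 + 3·1 + 1·2 + 0·2 + 0·1.

9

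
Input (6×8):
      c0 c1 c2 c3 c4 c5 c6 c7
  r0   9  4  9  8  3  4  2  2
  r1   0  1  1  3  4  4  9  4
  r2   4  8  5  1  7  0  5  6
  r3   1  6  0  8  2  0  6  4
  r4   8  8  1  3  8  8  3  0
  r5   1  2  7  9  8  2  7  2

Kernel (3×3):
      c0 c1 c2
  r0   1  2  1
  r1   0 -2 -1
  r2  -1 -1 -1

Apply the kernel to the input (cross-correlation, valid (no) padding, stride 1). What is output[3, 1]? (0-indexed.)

The receptive field on the input at this output position is [6 0 8 / 8 1 3 / 2 7 9]. Elementwise product with the kernel and sum: 6·1 + 0·2 + 8·1 + 1·-2 + 3·-1 + 2·-1 + 7·-1 + 9·-1.

-9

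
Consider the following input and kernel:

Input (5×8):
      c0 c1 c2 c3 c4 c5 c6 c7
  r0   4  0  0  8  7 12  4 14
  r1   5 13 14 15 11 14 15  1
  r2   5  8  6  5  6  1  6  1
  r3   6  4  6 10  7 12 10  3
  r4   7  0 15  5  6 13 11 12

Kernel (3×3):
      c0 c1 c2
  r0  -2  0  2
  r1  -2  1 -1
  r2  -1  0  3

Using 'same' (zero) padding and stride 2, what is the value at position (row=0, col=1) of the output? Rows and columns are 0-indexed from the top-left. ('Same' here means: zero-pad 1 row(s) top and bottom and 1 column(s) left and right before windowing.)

24

The receptive field on the zero-padded input at this output position is [0 0 0 / 0 0 8 / 13 14 15]. Elementwise product with the kernel and sum: 0·-2 + 0·2 + 0·-2 + 0·1 + 8·-1 + 13·-1 + 15·3.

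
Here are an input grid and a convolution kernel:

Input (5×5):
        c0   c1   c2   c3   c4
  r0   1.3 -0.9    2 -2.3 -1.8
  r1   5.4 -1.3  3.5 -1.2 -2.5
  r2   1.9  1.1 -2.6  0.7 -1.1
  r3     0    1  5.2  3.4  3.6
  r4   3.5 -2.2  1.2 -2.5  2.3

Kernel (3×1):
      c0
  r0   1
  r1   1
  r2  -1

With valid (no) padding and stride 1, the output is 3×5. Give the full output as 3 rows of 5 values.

Output[0,0]: The receptive field on the input at this output position is [1.3 / 5.4 / 1.9]. Elementwise product with the kernel and sum: 1.3·1 + 5.4·1 + 1.9·-1.
Output[0,1]: The receptive field on the input at this output position is [-0.9 / -1.3 / 1.1]. Elementwise product with the kernel and sum: -0.9·1 + -1.3·1 + 1.1·-1.

4.8 -3.3 8.1 -4.2 -3.2
7.3 -1.2 -4.3 -3.9 -7.2
-1.6 4.3 1.4 6.6 0.2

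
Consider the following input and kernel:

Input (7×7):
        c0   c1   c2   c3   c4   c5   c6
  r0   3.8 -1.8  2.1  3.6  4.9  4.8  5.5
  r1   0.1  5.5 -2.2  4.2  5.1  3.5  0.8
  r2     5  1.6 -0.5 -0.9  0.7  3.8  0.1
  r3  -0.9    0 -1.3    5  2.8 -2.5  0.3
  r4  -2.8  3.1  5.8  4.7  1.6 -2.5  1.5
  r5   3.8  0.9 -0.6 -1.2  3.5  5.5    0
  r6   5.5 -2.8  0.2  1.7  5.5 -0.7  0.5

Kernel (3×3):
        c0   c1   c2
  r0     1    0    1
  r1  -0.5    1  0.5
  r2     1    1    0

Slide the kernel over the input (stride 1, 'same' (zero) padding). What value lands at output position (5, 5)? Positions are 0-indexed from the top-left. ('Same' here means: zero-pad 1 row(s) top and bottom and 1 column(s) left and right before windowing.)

11.65

The receptive field on the zero-padded input at this output position is [1.6 -2.5 1.5 / 3.5 5.5 0 / 5.5 -0.7 0.5]. Elementwise product with the kernel and sum: 1.6·1 + 1.5·1 + 3.5·-0.5 + 5.5·1 + 0·0.5 + 5.5·1 + -0.7·1.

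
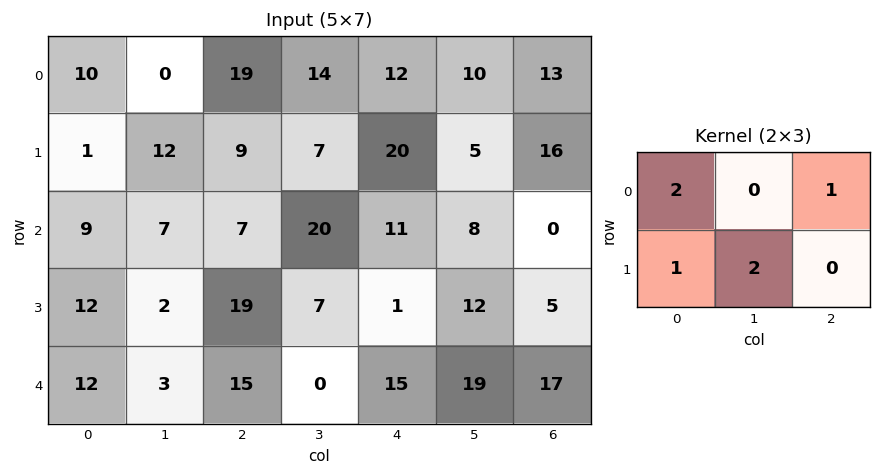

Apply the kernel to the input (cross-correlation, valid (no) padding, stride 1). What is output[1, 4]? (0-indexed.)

83

The receptive field on the input at this output position is [20 5 16 / 11 8 0]. Elementwise product with the kernel and sum: 20·2 + 16·1 + 11·1 + 8·2.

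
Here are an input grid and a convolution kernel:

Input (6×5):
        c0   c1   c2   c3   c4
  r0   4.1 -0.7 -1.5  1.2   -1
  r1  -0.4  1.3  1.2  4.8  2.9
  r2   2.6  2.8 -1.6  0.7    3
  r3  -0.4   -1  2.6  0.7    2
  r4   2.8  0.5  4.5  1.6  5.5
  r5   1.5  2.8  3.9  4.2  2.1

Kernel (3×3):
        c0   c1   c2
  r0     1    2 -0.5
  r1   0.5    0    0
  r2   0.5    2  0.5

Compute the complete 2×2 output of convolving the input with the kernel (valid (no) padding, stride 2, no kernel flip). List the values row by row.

9.35 4.1
13.45 7.8

Output[0,0]: The receptive field on the input at this output position is [4.1 -0.7 -1.5 / -0.4 1.3 1.2 / 2.6 2.8 -1.6]. Elementwise product with the kernel and sum: 4.1·1 + -0.7·2 + -1.5·-0.5 + -0.4·0.5 + 2.6·0.5 + 2.8·2 + -1.6·0.5.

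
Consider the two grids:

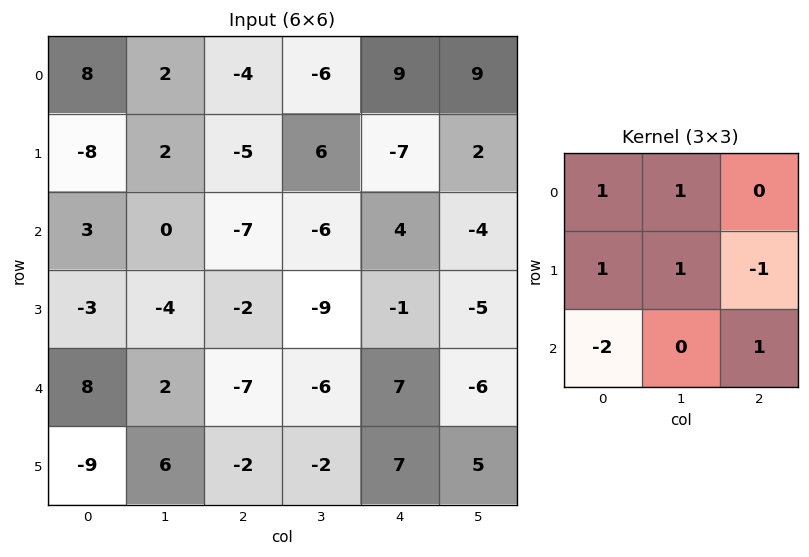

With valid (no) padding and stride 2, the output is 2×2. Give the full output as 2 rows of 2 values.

-4 16
-25 -2

Output[0,0]: The receptive field on the input at this output position is [8 2 -4 / -8 2 -5 / 3 0 -7]. Elementwise product with the kernel and sum: 8·1 + 2·1 + -8·1 + 2·1 + -5·-1 + 3·-2 + -7·1.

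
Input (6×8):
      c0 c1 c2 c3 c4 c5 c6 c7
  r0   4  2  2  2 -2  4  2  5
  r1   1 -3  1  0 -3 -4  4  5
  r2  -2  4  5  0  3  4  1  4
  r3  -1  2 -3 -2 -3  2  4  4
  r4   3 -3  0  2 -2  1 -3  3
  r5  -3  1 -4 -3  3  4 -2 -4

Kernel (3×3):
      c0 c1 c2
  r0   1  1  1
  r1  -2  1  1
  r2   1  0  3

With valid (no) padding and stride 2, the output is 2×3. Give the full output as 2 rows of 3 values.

Output[0,0]: The receptive field on the input at this output position is [4 2 2 / 1 -3 1 / -2 4 5]. Elementwise product with the kernel and sum: 4·1 + 2·1 + 2·1 + 1·-2 + -3·1 + 1·1 + -2·1 + 5·3.

17 11 16
11 3 9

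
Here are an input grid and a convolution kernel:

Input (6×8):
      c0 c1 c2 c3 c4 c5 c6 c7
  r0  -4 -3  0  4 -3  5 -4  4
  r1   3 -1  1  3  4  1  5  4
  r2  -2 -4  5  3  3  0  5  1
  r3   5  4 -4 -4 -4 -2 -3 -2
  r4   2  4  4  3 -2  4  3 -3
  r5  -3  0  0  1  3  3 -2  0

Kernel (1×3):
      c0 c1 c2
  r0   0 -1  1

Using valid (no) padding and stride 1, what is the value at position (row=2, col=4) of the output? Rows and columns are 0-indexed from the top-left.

5

The receptive field on the input at this output position is [3 0 5]. Elementwise product with the kernel and sum: 0·-1 + 5·1.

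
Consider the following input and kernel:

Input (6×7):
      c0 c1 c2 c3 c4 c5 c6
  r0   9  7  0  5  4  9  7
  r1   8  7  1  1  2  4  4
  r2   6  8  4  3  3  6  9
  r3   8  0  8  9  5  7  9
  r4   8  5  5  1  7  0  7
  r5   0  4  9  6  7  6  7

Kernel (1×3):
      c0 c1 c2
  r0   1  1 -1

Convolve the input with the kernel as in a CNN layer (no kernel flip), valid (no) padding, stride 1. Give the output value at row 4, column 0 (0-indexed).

8

The receptive field on the input at this output position is [8 5 5]. Elementwise product with the kernel and sum: 8·1 + 5·1 + 5·-1.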